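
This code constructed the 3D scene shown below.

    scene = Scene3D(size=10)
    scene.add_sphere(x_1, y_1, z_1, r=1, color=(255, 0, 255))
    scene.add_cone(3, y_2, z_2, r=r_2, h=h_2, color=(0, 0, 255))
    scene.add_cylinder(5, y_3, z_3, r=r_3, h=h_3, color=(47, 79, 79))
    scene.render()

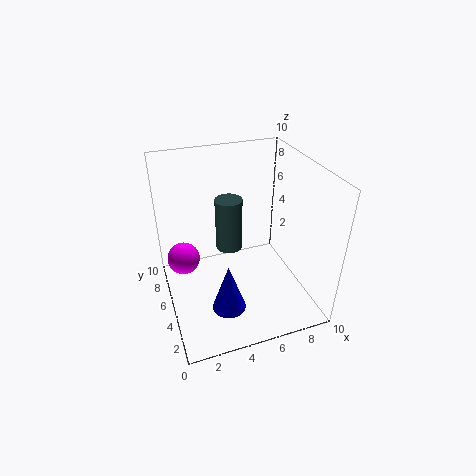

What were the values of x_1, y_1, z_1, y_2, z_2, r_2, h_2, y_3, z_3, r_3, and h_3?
x_1 = 1, y_1 = 4, z_1 = 5, y_2 = 1, z_2 = 3, r_2 = 1, h_2 = 3, y_3 = 7, z_3 = 3, r_3 = 1, h_3 = 4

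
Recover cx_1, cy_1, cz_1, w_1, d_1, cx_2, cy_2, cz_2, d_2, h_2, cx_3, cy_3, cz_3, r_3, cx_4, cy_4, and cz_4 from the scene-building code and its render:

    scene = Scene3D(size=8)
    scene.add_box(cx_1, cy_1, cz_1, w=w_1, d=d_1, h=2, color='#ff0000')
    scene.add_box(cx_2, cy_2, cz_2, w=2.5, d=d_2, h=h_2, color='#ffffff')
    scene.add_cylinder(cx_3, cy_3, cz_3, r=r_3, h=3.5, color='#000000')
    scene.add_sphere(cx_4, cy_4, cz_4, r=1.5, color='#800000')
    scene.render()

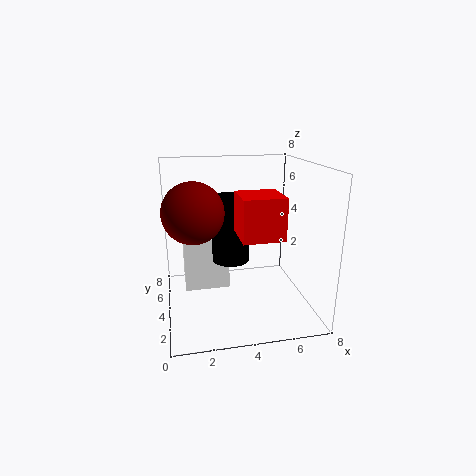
cx_1 = 3.5
cy_1 = 0.5
cz_1 = 5
w_1 = 2
d_1 = 2
cx_2 = 1
cy_2 = 4
cz_2 = 1
d_2 = 2
h_2 = 3
cx_3 = 3.5
cy_3 = 3.5
cz_3 = 3
r_3 = 1
cx_4 = 1.5
cy_4 = 2.5
cz_4 = 6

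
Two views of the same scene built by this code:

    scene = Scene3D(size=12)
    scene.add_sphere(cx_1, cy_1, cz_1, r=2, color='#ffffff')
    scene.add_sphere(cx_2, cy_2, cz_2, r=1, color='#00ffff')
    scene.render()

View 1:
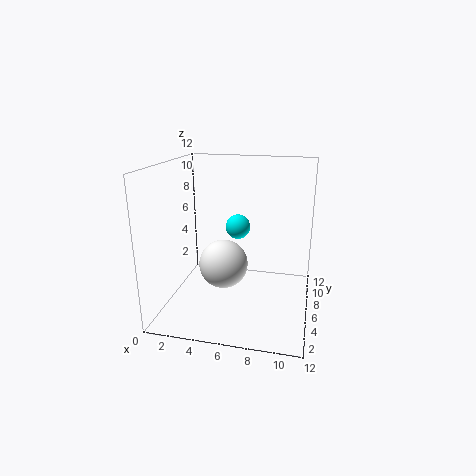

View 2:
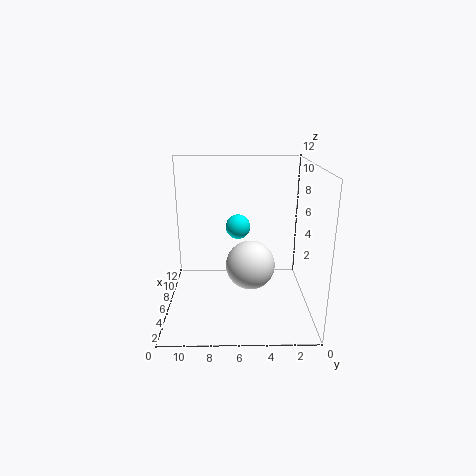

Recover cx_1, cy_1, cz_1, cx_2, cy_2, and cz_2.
cx_1 = 5; cy_1 = 5; cz_1 = 4; cx_2 = 6; cy_2 = 6; cz_2 = 7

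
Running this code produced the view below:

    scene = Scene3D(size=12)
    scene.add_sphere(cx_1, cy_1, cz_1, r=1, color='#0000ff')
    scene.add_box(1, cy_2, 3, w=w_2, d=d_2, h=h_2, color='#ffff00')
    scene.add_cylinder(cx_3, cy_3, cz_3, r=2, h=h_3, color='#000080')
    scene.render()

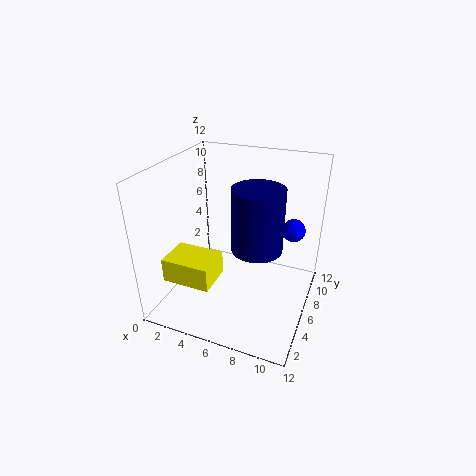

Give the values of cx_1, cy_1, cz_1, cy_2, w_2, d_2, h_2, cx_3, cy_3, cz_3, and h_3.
cx_1 = 10, cy_1 = 9, cz_1 = 6, cy_2 = 2, w_2 = 4, d_2 = 3, h_2 = 2, cx_3 = 8, cy_3 = 5, cz_3 = 6, h_3 = 5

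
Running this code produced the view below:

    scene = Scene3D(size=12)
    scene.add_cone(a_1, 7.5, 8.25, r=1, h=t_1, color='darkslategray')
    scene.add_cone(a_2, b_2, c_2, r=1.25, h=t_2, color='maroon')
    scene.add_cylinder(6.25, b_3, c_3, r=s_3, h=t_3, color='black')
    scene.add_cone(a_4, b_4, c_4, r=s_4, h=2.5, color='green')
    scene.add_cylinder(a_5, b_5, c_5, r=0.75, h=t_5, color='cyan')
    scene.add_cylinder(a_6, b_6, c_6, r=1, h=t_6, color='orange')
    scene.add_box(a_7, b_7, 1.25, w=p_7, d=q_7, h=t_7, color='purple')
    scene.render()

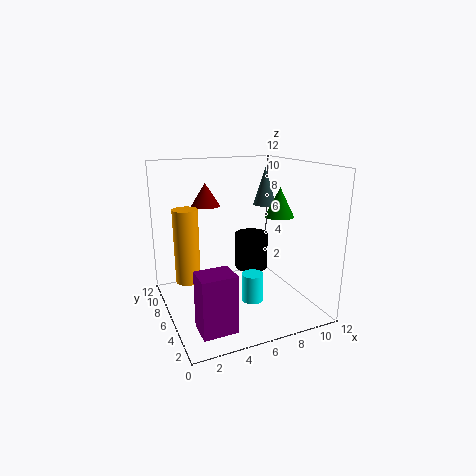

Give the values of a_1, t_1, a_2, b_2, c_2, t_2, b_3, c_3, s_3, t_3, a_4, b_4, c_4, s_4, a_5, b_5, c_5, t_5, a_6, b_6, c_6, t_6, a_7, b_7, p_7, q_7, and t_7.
a_1 = 9.25; t_1 = 3.25; a_2 = 4.25; b_2 = 9; c_2 = 8.25; t_2 = 2; b_3 = 4; c_3 = 4.25; s_3 = 1.25; t_3 = 2.75; a_4 = 9.75; b_4 = 5.75; c_4 = 7.5; s_4 = 1.25; a_5 = 5; b_5 = 1.25; c_5 = 3; t_5 = 2; a_6 = 1.75; b_6 = 6.5; c_6 = 2.75; t_6 = 6; a_7 = 1; b_7 = 0.25; p_7 = 2.5; q_7 = 2; t_7 = 4.25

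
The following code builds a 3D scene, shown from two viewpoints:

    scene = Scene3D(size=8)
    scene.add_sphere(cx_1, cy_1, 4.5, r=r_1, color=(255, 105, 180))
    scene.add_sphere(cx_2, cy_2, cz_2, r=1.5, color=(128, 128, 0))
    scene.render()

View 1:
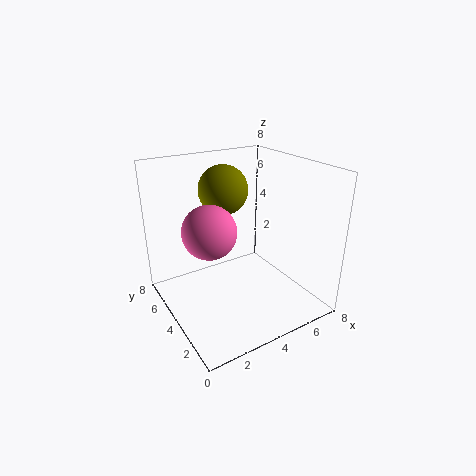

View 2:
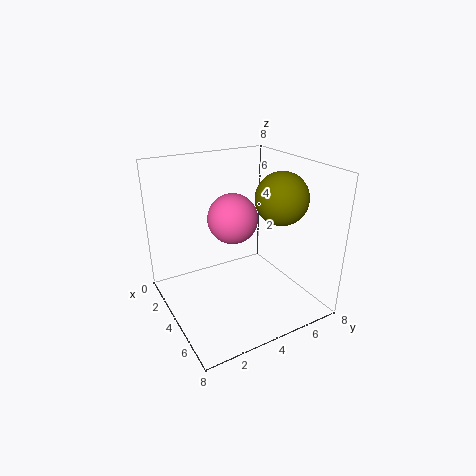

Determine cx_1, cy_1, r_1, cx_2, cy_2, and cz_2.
cx_1 = 2.5, cy_1 = 4.5, r_1 = 1.5, cx_2 = 4.5, cy_2 = 6.5, cz_2 = 6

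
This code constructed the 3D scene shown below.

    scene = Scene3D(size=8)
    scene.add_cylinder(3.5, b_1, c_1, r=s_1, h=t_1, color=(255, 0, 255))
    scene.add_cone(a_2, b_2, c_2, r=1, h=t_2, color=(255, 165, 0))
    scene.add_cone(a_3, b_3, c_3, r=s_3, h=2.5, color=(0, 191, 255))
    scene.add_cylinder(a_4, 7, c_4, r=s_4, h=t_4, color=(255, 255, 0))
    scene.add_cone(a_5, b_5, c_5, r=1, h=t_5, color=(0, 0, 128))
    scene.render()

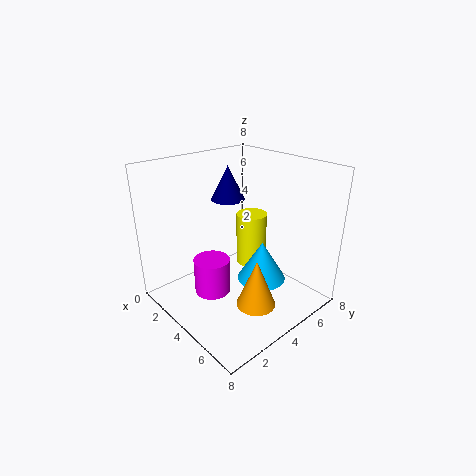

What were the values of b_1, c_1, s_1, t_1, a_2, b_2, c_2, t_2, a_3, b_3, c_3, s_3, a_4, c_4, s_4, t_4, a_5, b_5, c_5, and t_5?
b_1 = 2.5; c_1 = 1; s_1 = 1; t_1 = 2; a_2 = 6.5; b_2 = 3; c_2 = 1.5; t_2 = 2.5; a_3 = 4; b_3 = 6; c_3 = 0.5; s_3 = 1.5; a_4 = 2; c_4 = 0.5; s_4 = 1; t_4 = 3.5; a_5 = 2; b_5 = 5; c_5 = 5.5; t_5 = 2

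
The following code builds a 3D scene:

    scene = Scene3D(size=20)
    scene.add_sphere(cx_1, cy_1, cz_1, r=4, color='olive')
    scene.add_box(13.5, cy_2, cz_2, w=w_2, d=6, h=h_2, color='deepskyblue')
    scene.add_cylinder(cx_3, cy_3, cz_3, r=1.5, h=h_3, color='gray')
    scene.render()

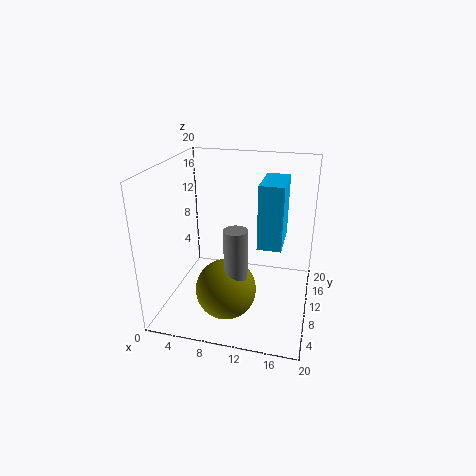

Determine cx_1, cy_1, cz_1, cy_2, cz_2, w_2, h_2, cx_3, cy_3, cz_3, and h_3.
cx_1 = 9.5; cy_1 = 5.5; cz_1 = 4.5; cy_2 = 5.5; cz_2 = 11; w_2 = 3; h_2 = 8; cx_3 = 11; cy_3 = 5; cz_3 = 6; h_3 = 7.5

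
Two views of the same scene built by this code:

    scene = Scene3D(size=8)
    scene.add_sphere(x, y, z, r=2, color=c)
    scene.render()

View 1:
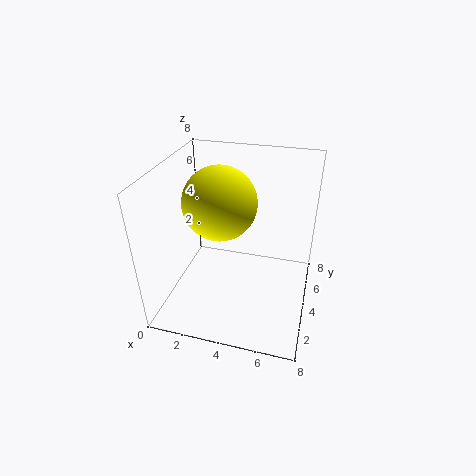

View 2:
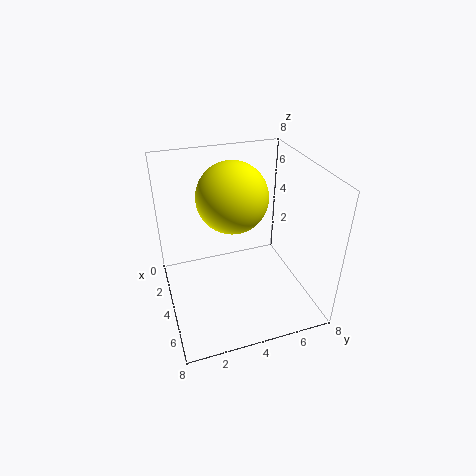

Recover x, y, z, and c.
x = 3; y = 4; z = 6; c = 'yellow'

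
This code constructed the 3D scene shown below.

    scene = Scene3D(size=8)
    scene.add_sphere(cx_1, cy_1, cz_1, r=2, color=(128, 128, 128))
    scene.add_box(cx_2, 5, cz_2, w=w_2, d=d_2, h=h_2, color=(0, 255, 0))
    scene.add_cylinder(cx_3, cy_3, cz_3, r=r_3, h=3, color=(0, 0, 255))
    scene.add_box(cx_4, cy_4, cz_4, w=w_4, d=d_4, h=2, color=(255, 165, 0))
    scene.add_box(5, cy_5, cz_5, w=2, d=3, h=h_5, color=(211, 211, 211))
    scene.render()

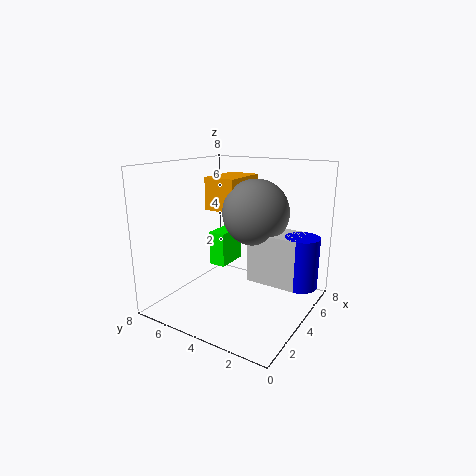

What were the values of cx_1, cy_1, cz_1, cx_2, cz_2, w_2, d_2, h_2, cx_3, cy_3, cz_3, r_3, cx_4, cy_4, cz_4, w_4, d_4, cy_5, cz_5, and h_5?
cx_1 = 6; cy_1 = 4; cz_1 = 5; cx_2 = 4; cz_2 = 2; w_2 = 2; d_2 = 1; h_2 = 2; cx_3 = 6; cy_3 = 1; cz_3 = 1; r_3 = 1; cx_4 = 5; cy_4 = 5; cz_4 = 5; w_4 = 3; d_4 = 2; cy_5 = 1; cz_5 = 1; h_5 = 3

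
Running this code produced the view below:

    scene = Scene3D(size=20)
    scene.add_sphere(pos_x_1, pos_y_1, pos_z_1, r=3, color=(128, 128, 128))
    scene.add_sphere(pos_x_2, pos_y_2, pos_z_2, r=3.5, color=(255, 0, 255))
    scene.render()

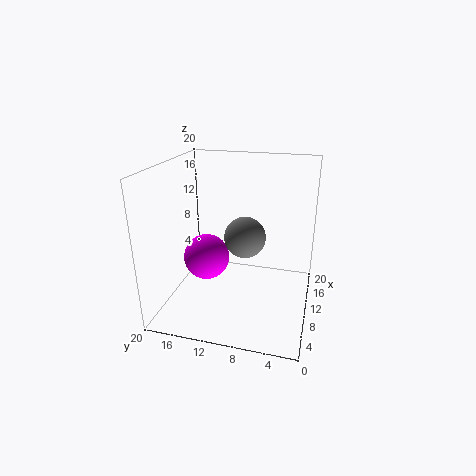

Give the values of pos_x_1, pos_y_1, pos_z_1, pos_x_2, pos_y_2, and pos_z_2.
pos_x_1 = 12
pos_y_1 = 9.5
pos_z_1 = 9.25
pos_x_2 = 12.5
pos_y_2 = 15.75
pos_z_2 = 5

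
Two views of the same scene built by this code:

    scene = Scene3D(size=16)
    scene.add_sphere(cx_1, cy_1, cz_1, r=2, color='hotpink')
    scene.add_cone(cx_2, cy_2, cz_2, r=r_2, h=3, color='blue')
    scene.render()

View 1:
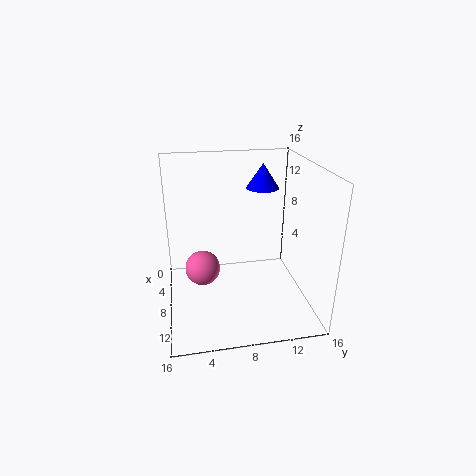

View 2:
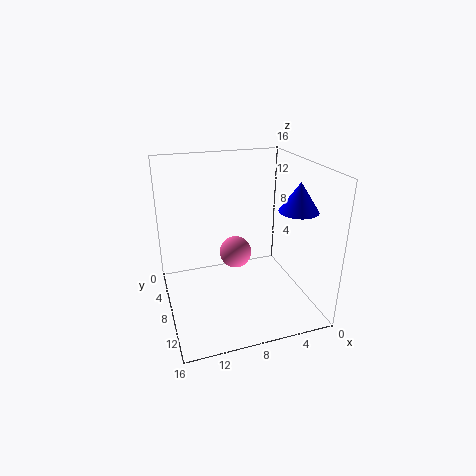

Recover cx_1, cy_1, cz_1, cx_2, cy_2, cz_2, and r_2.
cx_1 = 7; cy_1 = 4; cz_1 = 4; cx_2 = 3; cy_2 = 12; cz_2 = 12; r_2 = 2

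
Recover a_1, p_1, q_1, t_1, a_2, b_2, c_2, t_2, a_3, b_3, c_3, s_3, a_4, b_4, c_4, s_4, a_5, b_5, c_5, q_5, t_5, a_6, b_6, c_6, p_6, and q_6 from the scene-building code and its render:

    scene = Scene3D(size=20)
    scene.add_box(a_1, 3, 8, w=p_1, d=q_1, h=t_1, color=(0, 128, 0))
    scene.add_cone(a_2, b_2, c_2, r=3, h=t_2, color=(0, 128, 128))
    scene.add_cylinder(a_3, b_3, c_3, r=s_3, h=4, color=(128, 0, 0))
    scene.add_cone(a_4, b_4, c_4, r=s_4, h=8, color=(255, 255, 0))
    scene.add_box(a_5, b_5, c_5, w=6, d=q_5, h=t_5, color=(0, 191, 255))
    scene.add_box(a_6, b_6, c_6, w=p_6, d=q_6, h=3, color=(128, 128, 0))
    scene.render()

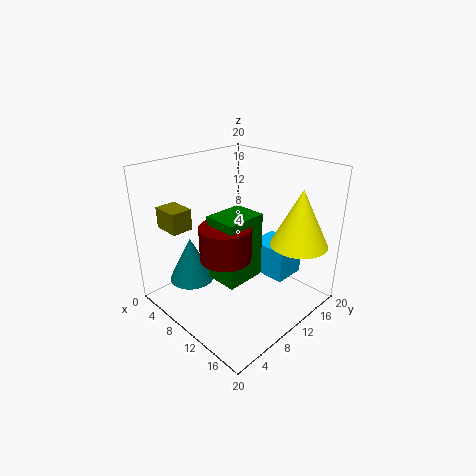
a_1 = 12, p_1 = 4, q_1 = 5, t_1 = 8, a_2 = 7, b_2 = 4, c_2 = 5, t_2 = 6, a_3 = 14, b_3 = 4, c_3 = 11, s_3 = 3, a_4 = 16, b_4 = 16, c_4 = 9, s_4 = 4, a_5 = 8, b_5 = 15, c_5 = 2, q_5 = 5, t_5 = 5, a_6 = 1, b_6 = 3, c_6 = 11, p_6 = 4, q_6 = 3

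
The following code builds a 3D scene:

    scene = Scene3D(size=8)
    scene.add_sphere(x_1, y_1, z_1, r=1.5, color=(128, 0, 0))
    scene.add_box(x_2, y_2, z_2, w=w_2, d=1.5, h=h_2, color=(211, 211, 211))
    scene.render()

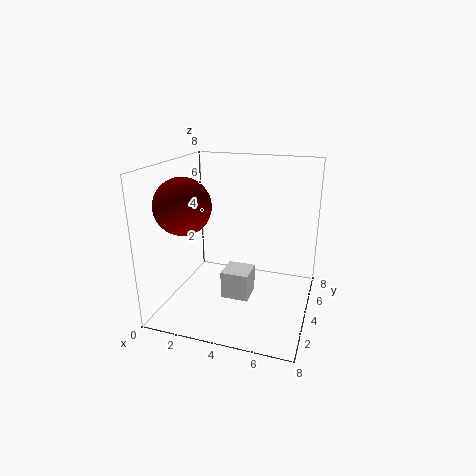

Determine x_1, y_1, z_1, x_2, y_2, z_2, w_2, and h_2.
x_1 = 1.5; y_1 = 2.5; z_1 = 6; x_2 = 3.5; y_2 = 2.5; z_2 = 1; w_2 = 1.5; h_2 = 1.5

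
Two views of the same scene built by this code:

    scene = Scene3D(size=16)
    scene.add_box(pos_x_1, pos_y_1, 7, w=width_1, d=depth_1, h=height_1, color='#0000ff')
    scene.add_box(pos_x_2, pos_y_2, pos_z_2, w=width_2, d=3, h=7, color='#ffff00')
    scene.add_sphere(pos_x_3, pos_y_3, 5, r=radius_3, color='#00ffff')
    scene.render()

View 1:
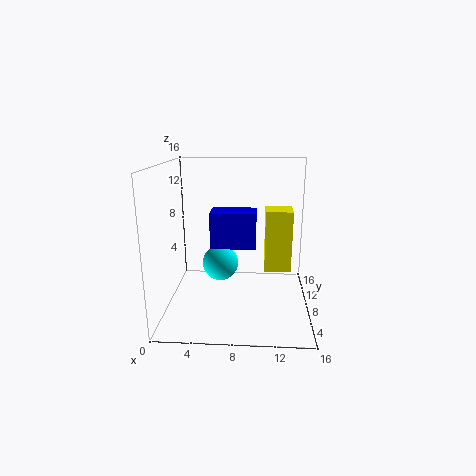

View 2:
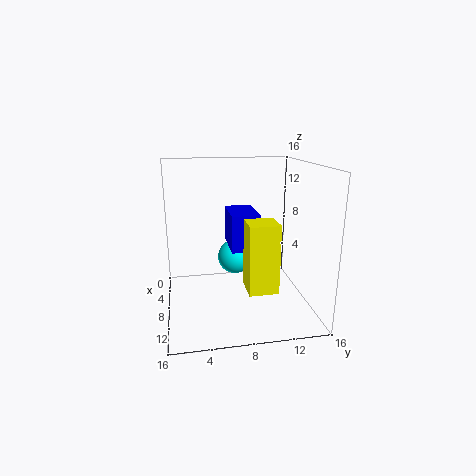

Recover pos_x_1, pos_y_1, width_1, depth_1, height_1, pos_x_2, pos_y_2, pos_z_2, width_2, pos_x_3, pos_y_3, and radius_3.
pos_x_1 = 5
pos_y_1 = 7
width_1 = 5
depth_1 = 3
height_1 = 4
pos_x_2 = 11
pos_y_2 = 8
pos_z_2 = 4
width_2 = 3
pos_x_3 = 6
pos_y_3 = 8
radius_3 = 2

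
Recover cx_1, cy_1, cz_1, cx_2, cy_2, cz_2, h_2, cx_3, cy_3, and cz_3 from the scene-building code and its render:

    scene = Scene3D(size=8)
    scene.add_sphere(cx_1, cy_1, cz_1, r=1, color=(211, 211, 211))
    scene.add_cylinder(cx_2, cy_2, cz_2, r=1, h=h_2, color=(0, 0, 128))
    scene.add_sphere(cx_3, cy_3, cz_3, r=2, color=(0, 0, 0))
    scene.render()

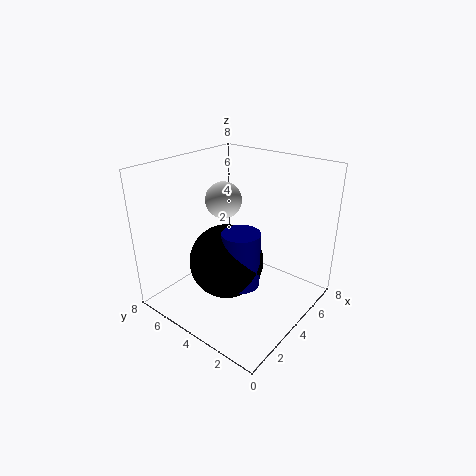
cx_1 = 4
cy_1 = 5
cz_1 = 6
cx_2 = 3
cy_2 = 3
cz_2 = 2
h_2 = 3
cx_3 = 3
cy_3 = 4
cz_3 = 3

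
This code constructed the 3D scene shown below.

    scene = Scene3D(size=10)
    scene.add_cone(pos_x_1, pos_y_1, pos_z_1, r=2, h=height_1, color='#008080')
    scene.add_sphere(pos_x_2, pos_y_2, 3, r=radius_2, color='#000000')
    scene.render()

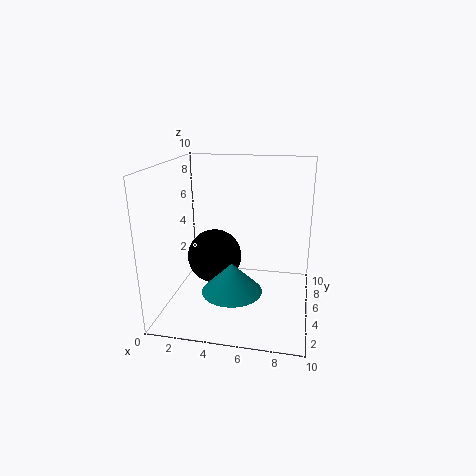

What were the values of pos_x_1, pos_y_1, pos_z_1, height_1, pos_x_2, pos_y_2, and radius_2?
pos_x_1 = 5; pos_y_1 = 3; pos_z_1 = 2; height_1 = 2; pos_x_2 = 3; pos_y_2 = 6; radius_2 = 2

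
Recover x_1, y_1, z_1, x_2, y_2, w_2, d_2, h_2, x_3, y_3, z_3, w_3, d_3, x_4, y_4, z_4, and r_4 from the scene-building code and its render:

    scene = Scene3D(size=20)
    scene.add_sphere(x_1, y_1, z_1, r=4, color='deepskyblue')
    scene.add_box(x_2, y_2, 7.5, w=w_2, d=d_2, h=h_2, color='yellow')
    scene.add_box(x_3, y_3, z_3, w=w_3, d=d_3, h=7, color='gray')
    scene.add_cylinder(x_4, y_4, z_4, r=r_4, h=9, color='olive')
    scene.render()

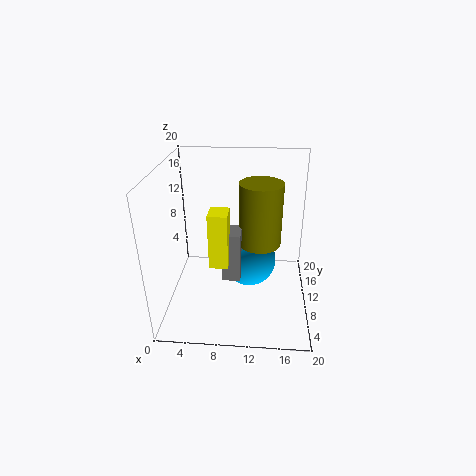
x_1 = 11.5, y_1 = 12.5, z_1 = 5, x_2 = 6.5, y_2 = 6, w_2 = 2.5, d_2 = 3, h_2 = 7.5, x_3 = 8, y_3 = 7.5, z_3 = 4.5, w_3 = 2.5, d_3 = 3.5, x_4 = 13, y_4 = 11.5, z_4 = 8.5, r_4 = 3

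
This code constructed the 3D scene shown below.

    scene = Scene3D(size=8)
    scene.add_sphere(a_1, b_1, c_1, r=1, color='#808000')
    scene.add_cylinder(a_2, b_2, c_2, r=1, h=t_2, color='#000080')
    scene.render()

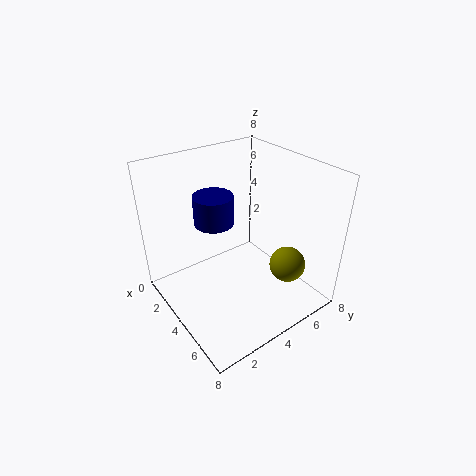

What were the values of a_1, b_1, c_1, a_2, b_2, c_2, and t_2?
a_1 = 6, b_1 = 6, c_1 = 2.5, a_2 = 4, b_2 = 2.5, c_2 = 5.5, t_2 = 1.5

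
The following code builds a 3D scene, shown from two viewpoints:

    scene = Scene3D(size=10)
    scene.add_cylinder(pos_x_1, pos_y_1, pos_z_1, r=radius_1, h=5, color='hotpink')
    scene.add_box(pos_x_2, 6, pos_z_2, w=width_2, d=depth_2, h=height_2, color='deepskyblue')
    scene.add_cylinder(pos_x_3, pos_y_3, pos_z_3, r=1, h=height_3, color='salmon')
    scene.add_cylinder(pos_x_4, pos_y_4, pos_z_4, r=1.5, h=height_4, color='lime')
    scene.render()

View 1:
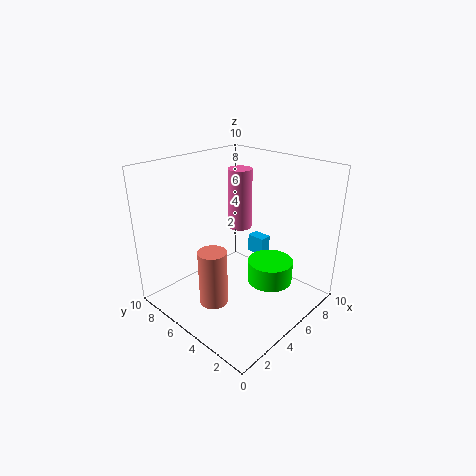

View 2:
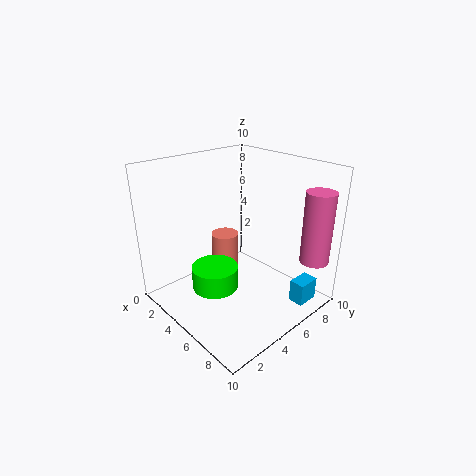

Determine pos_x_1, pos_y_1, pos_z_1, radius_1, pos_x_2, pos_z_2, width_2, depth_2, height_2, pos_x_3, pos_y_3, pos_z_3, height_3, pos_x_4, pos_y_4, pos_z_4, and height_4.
pos_x_1 = 9; pos_y_1 = 8.5; pos_z_1 = 3.5; radius_1 = 1; pos_x_2 = 9; pos_z_2 = 1.5; width_2 = 1; depth_2 = 1.5; height_2 = 1.5; pos_x_3 = 3; pos_y_3 = 5.5; pos_z_3 = 0.5; height_3 = 4; pos_x_4 = 5.5; pos_y_4 = 2.5; pos_z_4 = 2.5; height_4 = 1.5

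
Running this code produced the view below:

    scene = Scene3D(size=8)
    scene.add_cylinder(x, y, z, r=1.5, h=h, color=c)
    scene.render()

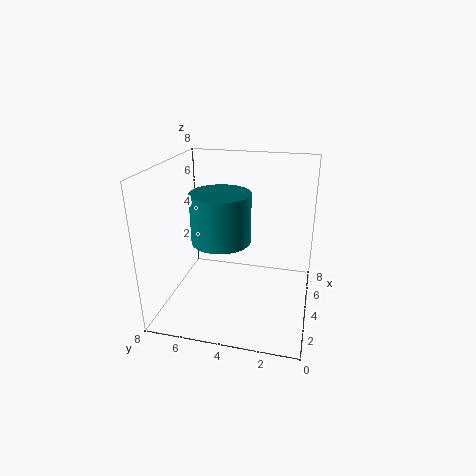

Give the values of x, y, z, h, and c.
x = 2.5; y = 4.5; z = 4.5; h = 2.5; c = 'teal'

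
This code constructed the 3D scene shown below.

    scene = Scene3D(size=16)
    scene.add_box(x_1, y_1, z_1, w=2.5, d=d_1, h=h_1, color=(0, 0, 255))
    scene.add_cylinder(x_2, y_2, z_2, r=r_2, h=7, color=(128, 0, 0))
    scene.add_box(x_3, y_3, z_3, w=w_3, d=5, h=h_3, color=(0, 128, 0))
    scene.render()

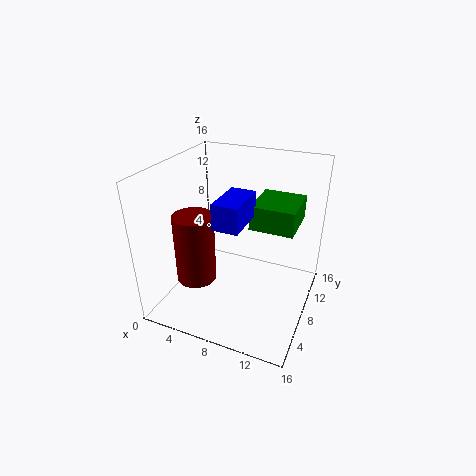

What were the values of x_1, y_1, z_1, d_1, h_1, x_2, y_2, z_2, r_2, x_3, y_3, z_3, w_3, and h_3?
x_1 = 8, y_1 = 2, z_1 = 12, d_1 = 4.5, h_1 = 2.5, x_2 = 5.5, y_2 = 3, z_2 = 5.5, r_2 = 2, x_3 = 10, y_3 = 6, z_3 = 10.5, w_3 = 4.5, h_3 = 2.5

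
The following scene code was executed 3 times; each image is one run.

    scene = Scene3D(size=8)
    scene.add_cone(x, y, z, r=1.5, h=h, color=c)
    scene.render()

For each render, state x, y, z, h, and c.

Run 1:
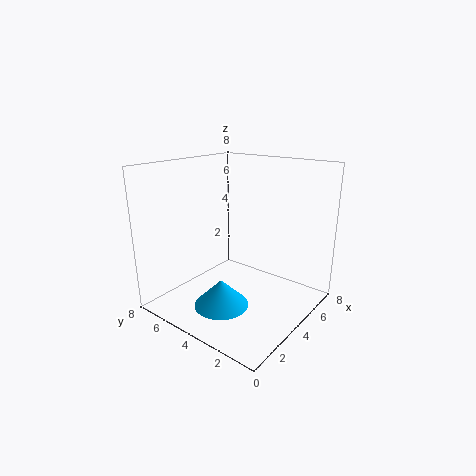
x = 2.5, y = 4, z = 0.5, h = 1.5, c = 'deepskyblue'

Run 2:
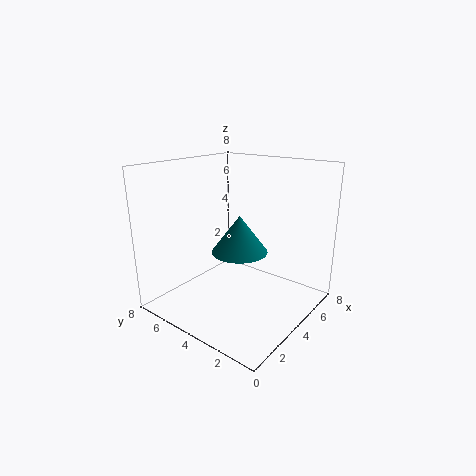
x = 3.5, y = 3.5, z = 3.5, h = 2, c = 'teal'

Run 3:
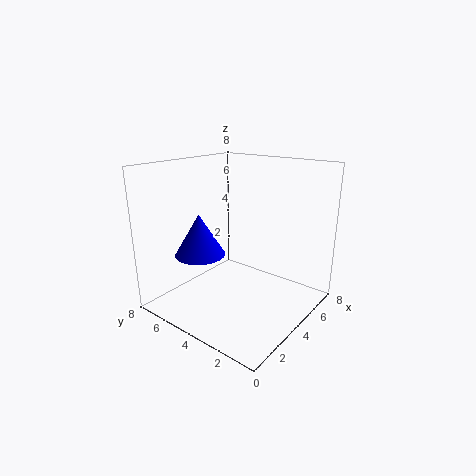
x = 3.5, y = 6.5, z = 2.5, h = 2.5, c = 'blue'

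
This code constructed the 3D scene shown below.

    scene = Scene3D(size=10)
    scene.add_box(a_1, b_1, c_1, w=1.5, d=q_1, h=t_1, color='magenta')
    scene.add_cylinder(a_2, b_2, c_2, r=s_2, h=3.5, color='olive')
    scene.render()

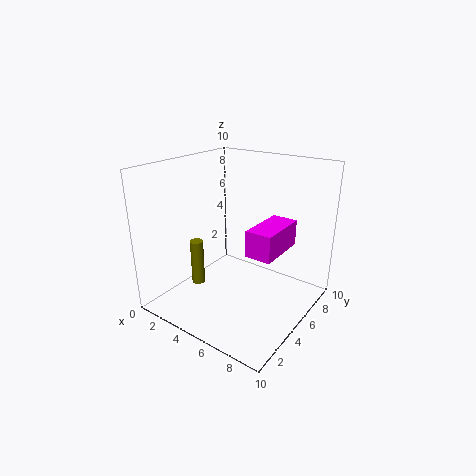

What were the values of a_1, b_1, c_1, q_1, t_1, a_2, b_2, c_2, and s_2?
a_1 = 8, b_1 = 1.5, c_1 = 6, q_1 = 3, t_1 = 1.5, a_2 = 1.5, b_2 = 4.5, c_2 = 0.5, s_2 = 0.5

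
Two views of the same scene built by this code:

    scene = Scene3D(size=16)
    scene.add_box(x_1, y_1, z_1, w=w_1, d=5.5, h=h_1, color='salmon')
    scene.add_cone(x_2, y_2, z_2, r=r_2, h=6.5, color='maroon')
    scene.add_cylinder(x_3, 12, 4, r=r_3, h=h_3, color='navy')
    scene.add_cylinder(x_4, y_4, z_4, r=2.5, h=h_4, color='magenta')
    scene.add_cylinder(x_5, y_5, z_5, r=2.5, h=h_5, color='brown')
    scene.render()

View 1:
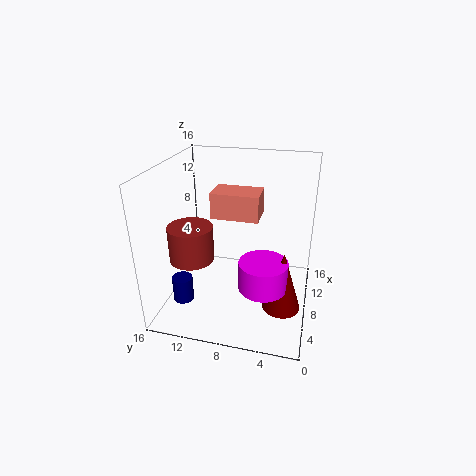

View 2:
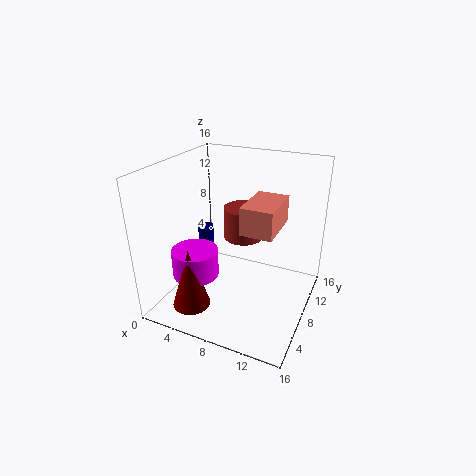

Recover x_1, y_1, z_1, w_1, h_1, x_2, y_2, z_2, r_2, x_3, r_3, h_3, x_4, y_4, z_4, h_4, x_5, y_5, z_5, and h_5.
x_1 = 9; y_1 = 6; z_1 = 9.5; w_1 = 3.5; h_1 = 3; x_2 = 5; y_2 = 2.5; z_2 = 2; r_2 = 2; x_3 = 1.5; r_3 = 1; h_3 = 2.5; x_4 = 4.5; y_4 = 4.5; z_4 = 4.5; h_4 = 3; x_5 = 6.5; y_5 = 13; z_5 = 5.5; h_5 = 4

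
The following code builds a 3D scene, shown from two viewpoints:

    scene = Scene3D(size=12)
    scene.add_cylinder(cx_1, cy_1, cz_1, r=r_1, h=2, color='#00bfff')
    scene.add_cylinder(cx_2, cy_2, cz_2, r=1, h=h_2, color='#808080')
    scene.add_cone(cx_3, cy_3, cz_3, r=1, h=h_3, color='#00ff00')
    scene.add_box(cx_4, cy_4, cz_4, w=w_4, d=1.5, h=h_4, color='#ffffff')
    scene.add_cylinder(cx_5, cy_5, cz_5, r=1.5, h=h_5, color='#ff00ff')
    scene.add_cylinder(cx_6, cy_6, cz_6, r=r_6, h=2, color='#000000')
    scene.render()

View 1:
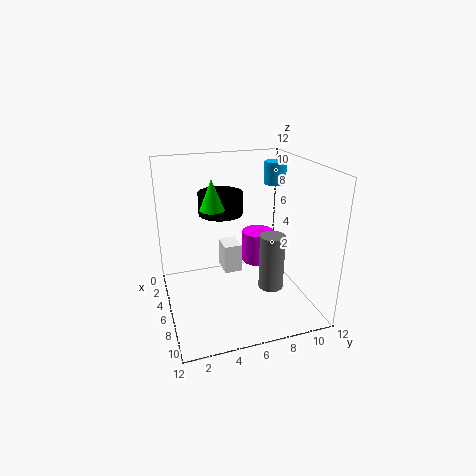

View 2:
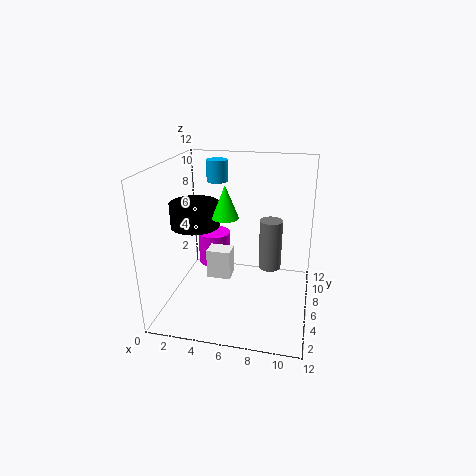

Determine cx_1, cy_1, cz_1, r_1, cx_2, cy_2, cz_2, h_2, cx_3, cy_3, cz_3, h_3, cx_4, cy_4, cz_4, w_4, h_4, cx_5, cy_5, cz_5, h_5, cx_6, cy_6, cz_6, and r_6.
cx_1 = 3
cy_1 = 10.5
cz_1 = 9.5
r_1 = 1
cx_2 = 8.5
cy_2 = 8
cz_2 = 2.5
h_2 = 4.5
cx_3 = 5.5
cy_3 = 4
cz_3 = 8.5
h_3 = 2.5
cx_4 = 3.5
cy_4 = 5
cz_4 = 2.5
w_4 = 2
h_4 = 2.5
cx_5 = 3
cy_5 = 9
cz_5 = 2
h_5 = 3
cx_6 = 2.5
cy_6 = 5.5
cz_6 = 7
r_6 = 2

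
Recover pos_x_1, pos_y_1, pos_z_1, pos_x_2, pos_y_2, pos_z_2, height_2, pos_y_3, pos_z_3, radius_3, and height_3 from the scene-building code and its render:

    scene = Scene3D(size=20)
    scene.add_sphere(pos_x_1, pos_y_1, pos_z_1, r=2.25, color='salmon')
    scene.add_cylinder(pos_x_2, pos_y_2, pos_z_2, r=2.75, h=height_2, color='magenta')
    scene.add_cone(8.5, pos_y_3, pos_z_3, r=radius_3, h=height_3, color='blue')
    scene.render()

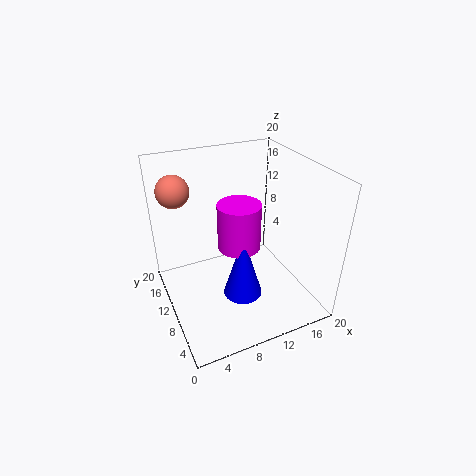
pos_x_1 = 2.75
pos_y_1 = 15
pos_z_1 = 16.25
pos_x_2 = 9
pos_y_2 = 7.5
pos_z_2 = 10.5
height_2 = 6
pos_y_3 = 5.25
pos_z_3 = 4.75
radius_3 = 2.5
height_3 = 8.5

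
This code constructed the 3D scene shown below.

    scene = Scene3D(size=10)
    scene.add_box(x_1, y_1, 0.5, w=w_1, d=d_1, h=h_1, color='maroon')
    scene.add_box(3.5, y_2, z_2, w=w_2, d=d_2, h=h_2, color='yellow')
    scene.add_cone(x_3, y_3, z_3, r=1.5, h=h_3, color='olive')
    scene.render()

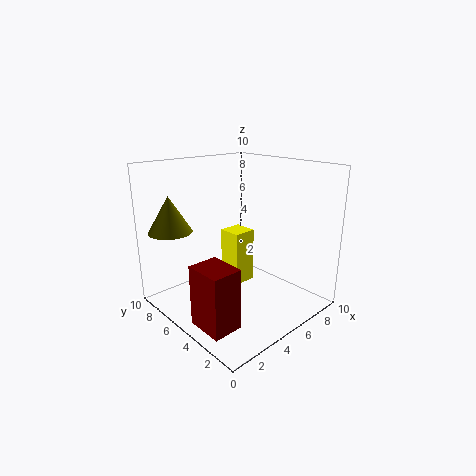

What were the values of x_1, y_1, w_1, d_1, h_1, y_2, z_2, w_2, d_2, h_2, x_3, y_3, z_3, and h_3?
x_1 = 0.5
y_1 = 2
w_1 = 2
d_1 = 2.5
h_1 = 4
y_2 = 3.5
z_2 = 2.5
w_2 = 1.5
d_2 = 1.5
h_2 = 3.5
x_3 = 1.5
y_3 = 8
z_3 = 5.5
h_3 = 2.5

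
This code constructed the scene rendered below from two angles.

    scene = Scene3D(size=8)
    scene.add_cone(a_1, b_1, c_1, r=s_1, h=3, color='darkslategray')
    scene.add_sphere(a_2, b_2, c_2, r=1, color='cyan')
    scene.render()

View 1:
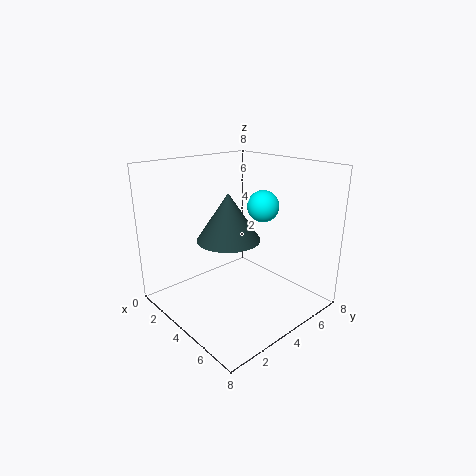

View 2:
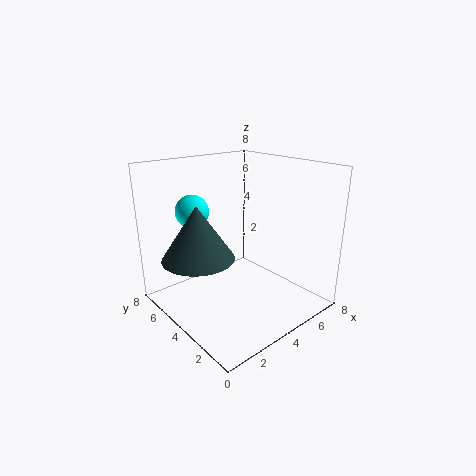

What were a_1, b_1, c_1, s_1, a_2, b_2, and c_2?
a_1 = 2; b_1 = 5; c_1 = 3; s_1 = 2; a_2 = 3; b_2 = 7; c_2 = 5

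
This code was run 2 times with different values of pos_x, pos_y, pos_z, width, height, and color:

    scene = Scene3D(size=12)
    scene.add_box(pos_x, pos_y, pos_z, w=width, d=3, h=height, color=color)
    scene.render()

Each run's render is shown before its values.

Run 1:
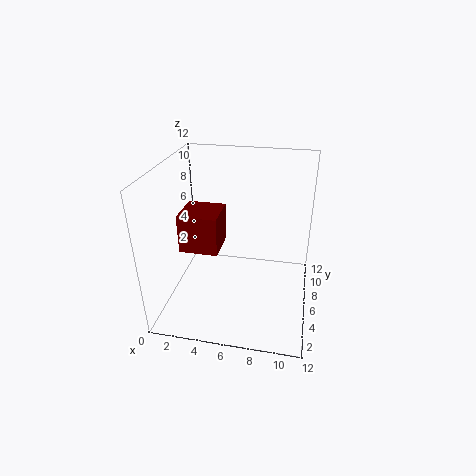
pos_x = 2, pos_y = 3, pos_z = 6, width = 3, height = 3, color = 'maroon'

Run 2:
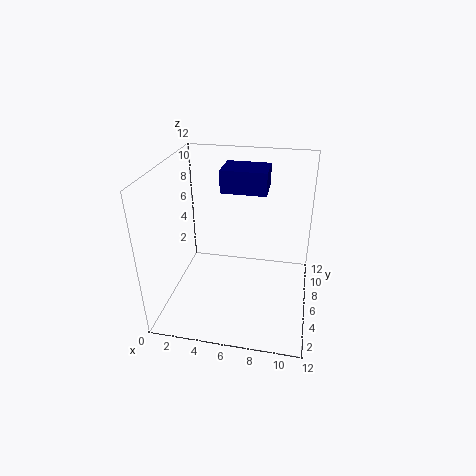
pos_x = 4, pos_y = 8, pos_z = 9, width = 4, height = 2, color = 'navy'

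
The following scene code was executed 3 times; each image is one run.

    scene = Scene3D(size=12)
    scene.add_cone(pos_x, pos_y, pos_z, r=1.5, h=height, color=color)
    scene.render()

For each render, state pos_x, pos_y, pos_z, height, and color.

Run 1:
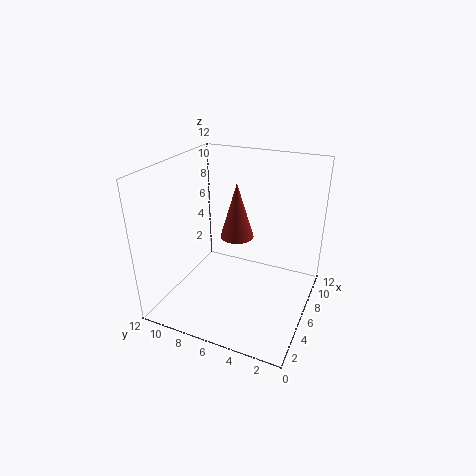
pos_x = 8; pos_y = 7; pos_z = 5; height = 5; color = 'brown'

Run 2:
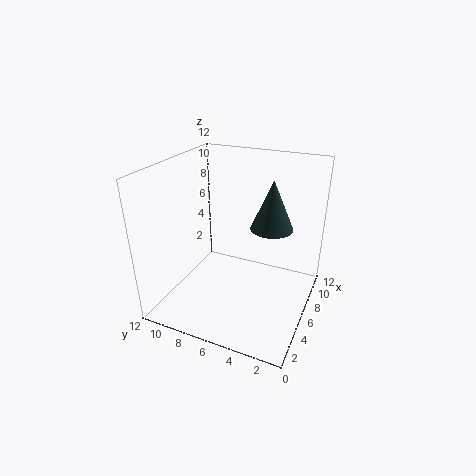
pos_x = 4; pos_y = 2.5; pos_z = 8.5; height = 3.5; color = 'darkslategray'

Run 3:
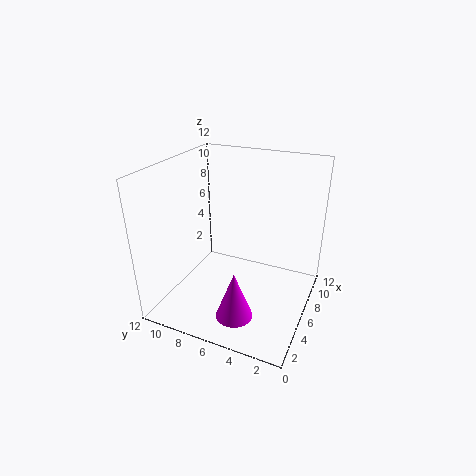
pos_x = 3; pos_y = 5; pos_z = 0.5; height = 4; color = 'magenta'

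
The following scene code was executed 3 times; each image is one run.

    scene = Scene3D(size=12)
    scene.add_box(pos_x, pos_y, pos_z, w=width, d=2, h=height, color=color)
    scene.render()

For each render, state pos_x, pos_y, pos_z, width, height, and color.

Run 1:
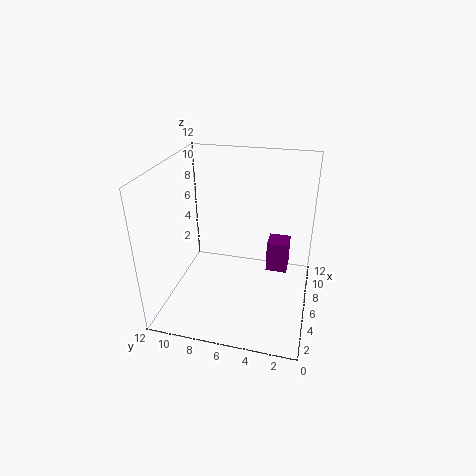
pos_x = 9; pos_y = 2; pos_z = 1; width = 2; height = 3; color = 'purple'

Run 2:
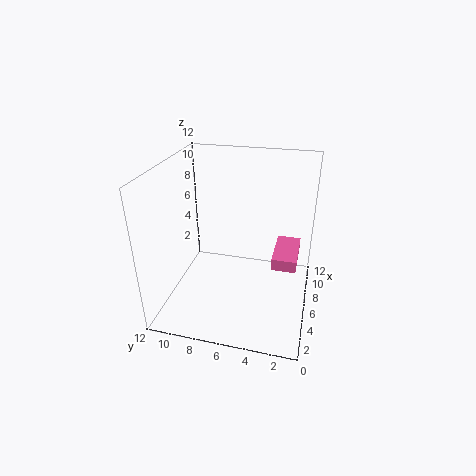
pos_x = 5; pos_y = 1; pos_z = 4; width = 4; height = 1; color = 'hotpink'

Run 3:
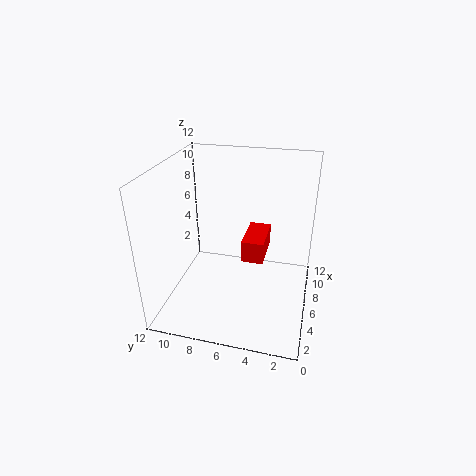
pos_x = 7; pos_y = 4; pos_z = 3; width = 4; height = 2; color = 'red'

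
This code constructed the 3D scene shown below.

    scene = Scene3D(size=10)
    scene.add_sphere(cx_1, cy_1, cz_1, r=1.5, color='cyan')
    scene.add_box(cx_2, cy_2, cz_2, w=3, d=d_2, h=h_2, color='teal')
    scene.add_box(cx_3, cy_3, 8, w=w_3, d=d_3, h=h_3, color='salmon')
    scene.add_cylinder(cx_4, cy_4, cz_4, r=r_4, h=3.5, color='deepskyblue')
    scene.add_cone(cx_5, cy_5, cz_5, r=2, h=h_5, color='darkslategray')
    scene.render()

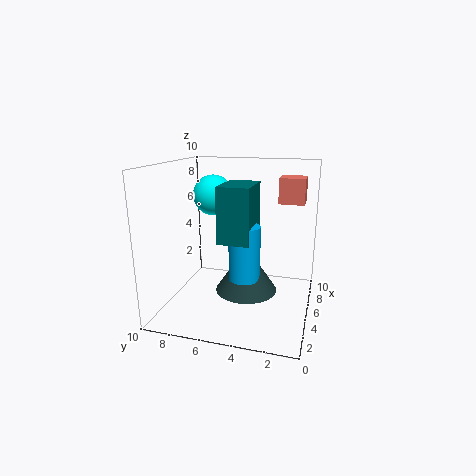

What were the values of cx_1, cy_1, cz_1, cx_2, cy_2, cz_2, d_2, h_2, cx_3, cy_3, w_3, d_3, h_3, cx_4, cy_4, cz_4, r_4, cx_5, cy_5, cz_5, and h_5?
cx_1 = 7, cy_1 = 7.5, cz_1 = 7.5, cx_2 = 2, cy_2 = 3.5, cz_2 = 5.5, d_2 = 2, h_2 = 3.5, cx_3 = 3, cy_3 = 0.5, w_3 = 1.5, d_3 = 1.5, h_3 = 1.5, cx_4 = 3, cy_4 = 4, cz_4 = 3, r_4 = 1, cx_5 = 3.5, cy_5 = 4, cz_5 = 2, h_5 = 3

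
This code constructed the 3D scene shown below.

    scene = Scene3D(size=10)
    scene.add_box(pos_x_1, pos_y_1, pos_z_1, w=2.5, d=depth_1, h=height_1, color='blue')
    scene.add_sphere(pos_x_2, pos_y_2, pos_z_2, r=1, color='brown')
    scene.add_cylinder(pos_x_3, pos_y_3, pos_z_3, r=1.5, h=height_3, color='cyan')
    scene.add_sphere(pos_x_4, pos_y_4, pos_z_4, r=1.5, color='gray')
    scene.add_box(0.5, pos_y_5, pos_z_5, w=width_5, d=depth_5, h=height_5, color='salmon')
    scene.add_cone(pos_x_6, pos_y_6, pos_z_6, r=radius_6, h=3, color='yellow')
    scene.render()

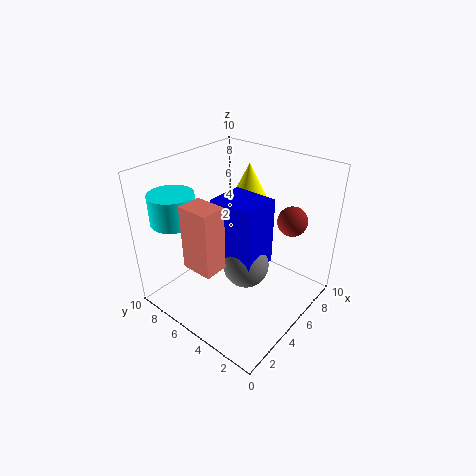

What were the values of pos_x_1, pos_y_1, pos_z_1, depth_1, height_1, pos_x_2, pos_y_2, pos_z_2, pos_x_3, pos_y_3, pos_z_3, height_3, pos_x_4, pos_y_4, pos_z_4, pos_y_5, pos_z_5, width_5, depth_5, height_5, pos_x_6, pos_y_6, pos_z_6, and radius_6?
pos_x_1 = 3, pos_y_1 = 2.5, pos_z_1 = 4, depth_1 = 3, height_1 = 4.5, pos_x_2 = 7, pos_y_2 = 2, pos_z_2 = 6.5, pos_x_3 = 2, pos_y_3 = 8, pos_z_3 = 6.5, height_3 = 2, pos_x_4 = 4, pos_y_4 = 3.5, pos_z_4 = 4, pos_y_5 = 3.5, pos_z_5 = 5, width_5 = 1.5, depth_5 = 2, height_5 = 4, pos_x_6 = 7.5, pos_y_6 = 6, pos_z_6 = 6.5, radius_6 = 1.5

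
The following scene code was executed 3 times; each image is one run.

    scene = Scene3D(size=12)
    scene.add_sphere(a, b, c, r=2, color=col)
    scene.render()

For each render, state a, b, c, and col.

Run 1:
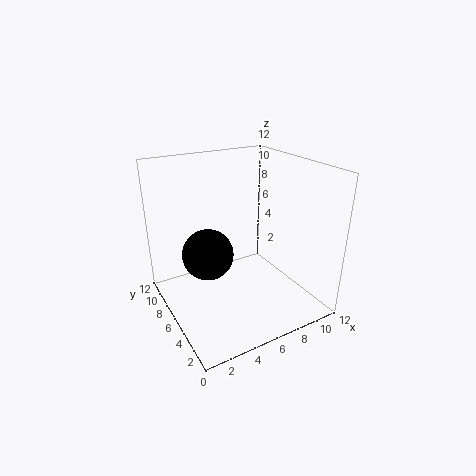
a = 3
b = 5.5
c = 5.5
col = 'black'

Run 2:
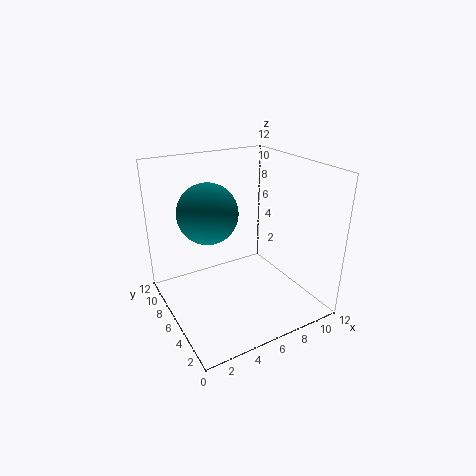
a = 2
b = 3
c = 10
col = 'teal'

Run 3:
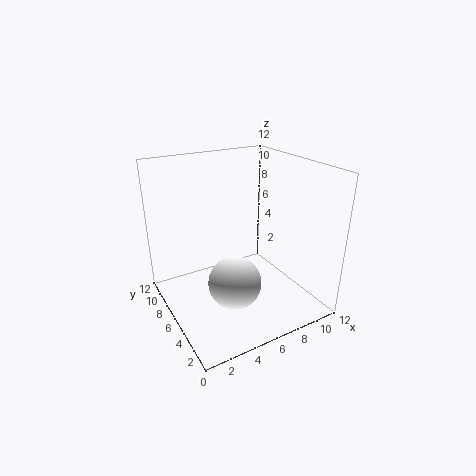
a = 4
b = 3
c = 4
col = 'white'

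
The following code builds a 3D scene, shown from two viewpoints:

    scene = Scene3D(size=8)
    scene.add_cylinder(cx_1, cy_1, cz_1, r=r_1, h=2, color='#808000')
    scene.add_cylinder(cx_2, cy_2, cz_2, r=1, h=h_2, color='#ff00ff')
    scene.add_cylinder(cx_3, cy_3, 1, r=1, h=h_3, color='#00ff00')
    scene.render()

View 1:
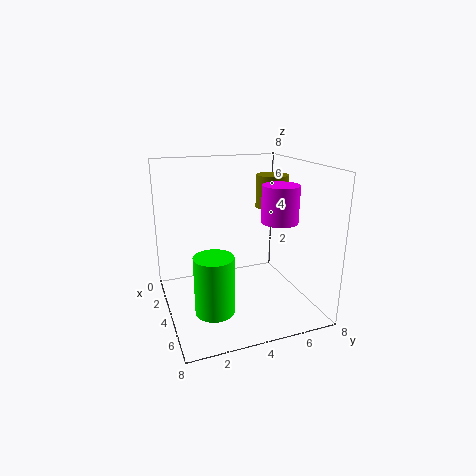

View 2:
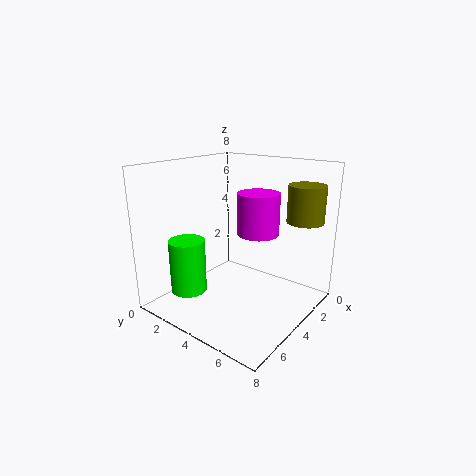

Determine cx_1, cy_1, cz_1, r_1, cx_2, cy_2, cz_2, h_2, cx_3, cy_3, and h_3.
cx_1 = 2, cy_1 = 7, cz_1 = 5, r_1 = 1, cx_2 = 5, cy_2 = 6, cz_2 = 5, h_2 = 2, cx_3 = 6, cy_3 = 2, h_3 = 3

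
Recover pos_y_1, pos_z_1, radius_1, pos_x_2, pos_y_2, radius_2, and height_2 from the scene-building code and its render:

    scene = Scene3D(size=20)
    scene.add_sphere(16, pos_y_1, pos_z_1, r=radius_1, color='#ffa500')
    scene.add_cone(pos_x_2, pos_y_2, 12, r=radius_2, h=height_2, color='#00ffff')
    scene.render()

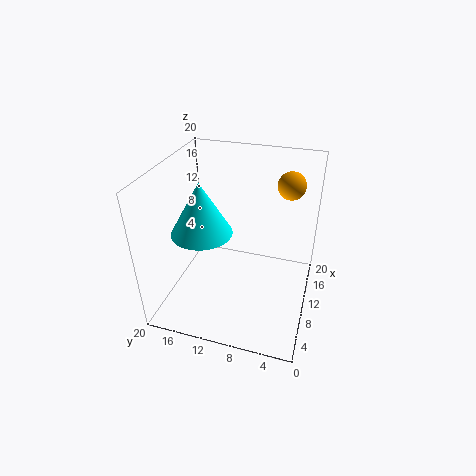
pos_y_1 = 4, pos_z_1 = 16, radius_1 = 2, pos_x_2 = 7, pos_y_2 = 14, radius_2 = 4, height_2 = 7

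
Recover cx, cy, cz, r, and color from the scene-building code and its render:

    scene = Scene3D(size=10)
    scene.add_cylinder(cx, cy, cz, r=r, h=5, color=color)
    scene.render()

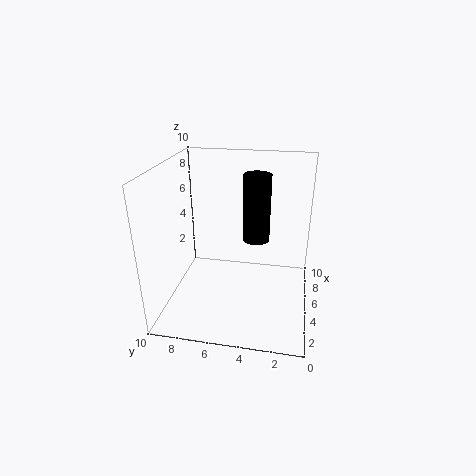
cx = 7, cy = 4, cz = 4, r = 1, color = 'black'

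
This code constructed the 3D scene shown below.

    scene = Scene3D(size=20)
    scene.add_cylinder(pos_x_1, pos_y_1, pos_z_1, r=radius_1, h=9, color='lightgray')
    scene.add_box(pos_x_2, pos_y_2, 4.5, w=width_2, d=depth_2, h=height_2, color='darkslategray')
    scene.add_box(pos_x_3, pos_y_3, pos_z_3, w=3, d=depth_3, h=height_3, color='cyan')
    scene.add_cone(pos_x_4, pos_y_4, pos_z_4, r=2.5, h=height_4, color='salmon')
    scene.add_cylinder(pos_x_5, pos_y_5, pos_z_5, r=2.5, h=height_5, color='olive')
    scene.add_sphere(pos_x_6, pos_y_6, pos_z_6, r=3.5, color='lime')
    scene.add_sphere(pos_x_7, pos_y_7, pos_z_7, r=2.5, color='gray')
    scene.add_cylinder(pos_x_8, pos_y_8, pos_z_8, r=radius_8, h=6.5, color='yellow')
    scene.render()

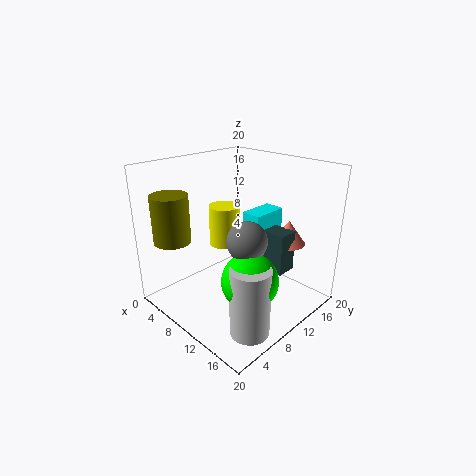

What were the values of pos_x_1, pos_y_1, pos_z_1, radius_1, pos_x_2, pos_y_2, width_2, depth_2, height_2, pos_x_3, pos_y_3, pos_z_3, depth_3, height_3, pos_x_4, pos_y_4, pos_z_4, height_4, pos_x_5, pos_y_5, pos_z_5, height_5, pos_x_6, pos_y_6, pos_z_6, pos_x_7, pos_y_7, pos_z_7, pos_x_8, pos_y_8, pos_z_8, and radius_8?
pos_x_1 = 17, pos_y_1 = 5, pos_z_1 = 1, radius_1 = 2.5, pos_x_2 = 11.5, pos_y_2 = 13.5, width_2 = 3.5, depth_2 = 3, height_2 = 6, pos_x_3 = 8, pos_y_3 = 13, pos_z_3 = 5, depth_3 = 5.5, height_3 = 7.5, pos_x_4 = 13.5, pos_y_4 = 17, pos_z_4 = 8, height_4 = 3.5, pos_x_5 = 4.5, pos_y_5 = 3, pos_z_5 = 10, height_5 = 6.5, pos_x_6 = 16, pos_y_6 = 6, pos_z_6 = 7.5, pos_x_7 = 14.5, pos_y_7 = 7, pos_z_7 = 12, pos_x_8 = 3, pos_y_8 = 14, pos_z_8 = 5.5, radius_8 = 2.5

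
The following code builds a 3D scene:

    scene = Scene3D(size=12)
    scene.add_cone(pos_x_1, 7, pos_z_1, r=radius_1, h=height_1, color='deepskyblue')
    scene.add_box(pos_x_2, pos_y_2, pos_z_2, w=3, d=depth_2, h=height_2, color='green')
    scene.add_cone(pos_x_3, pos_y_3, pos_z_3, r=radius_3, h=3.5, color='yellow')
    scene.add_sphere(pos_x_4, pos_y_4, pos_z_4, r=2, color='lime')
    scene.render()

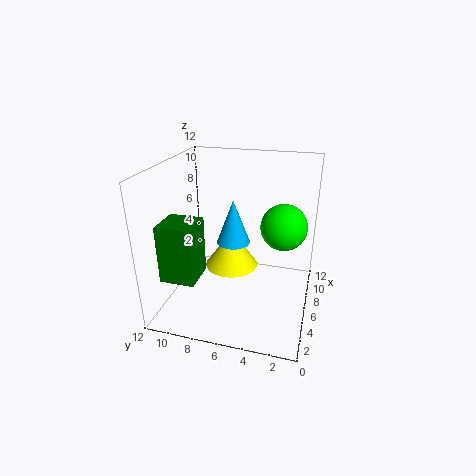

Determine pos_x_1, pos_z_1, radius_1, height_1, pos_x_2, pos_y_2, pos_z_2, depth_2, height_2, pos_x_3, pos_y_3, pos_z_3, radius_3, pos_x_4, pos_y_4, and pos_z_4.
pos_x_1 = 8; pos_z_1 = 4.5; radius_1 = 1.5; height_1 = 4; pos_x_2 = 3; pos_y_2 = 9; pos_z_2 = 2.5; depth_2 = 3; height_2 = 5; pos_x_3 = 9; pos_y_3 = 7.5; pos_z_3 = 1.5; radius_3 = 2.5; pos_x_4 = 8; pos_y_4 = 2.5; pos_z_4 = 6.5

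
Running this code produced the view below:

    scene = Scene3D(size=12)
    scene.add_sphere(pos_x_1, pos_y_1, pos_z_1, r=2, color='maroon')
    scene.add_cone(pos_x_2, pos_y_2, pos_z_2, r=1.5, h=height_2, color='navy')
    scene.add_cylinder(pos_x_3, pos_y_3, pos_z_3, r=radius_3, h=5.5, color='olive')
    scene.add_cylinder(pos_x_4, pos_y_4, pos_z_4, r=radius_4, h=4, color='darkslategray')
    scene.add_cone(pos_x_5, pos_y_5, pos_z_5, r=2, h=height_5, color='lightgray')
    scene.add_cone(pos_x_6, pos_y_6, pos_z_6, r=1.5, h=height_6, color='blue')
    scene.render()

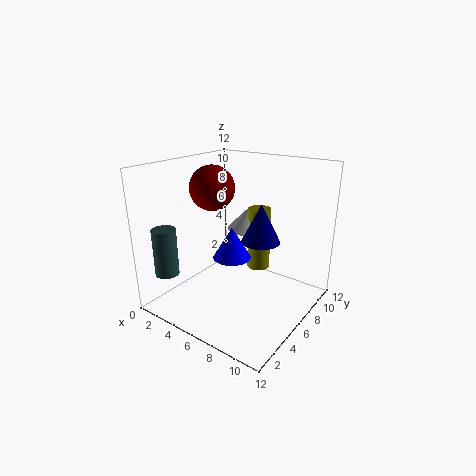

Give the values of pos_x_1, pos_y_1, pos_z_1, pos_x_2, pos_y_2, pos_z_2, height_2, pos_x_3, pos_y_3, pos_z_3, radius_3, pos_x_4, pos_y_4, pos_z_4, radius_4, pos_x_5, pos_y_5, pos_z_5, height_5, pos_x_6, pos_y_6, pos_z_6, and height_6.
pos_x_1 = 2.5
pos_y_1 = 7
pos_z_1 = 9.5
pos_x_2 = 8.5
pos_y_2 = 5.5
pos_z_2 = 6.5
height_2 = 3
pos_x_3 = 6.5
pos_y_3 = 8.5
pos_z_3 = 2.5
radius_3 = 1
pos_x_4 = 1.5
pos_y_4 = 2
pos_z_4 = 3
radius_4 = 1
pos_x_5 = 5.5
pos_y_5 = 8.5
pos_z_5 = 6
height_5 = 2
pos_x_6 = 6.5
pos_y_6 = 4.5
pos_z_6 = 5
height_6 = 2.5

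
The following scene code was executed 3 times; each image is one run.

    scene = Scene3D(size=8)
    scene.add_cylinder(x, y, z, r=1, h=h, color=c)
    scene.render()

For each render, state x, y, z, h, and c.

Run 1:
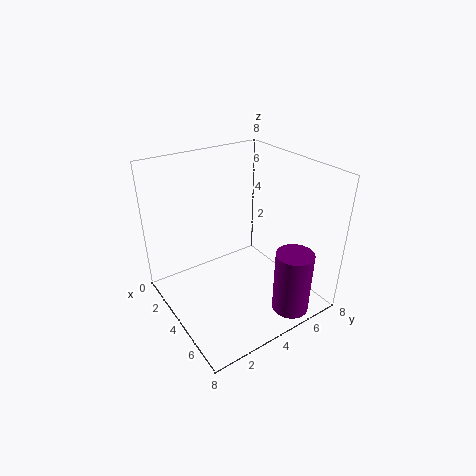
x = 7
y = 5.5
z = 0.5
h = 3.5
c = 'purple'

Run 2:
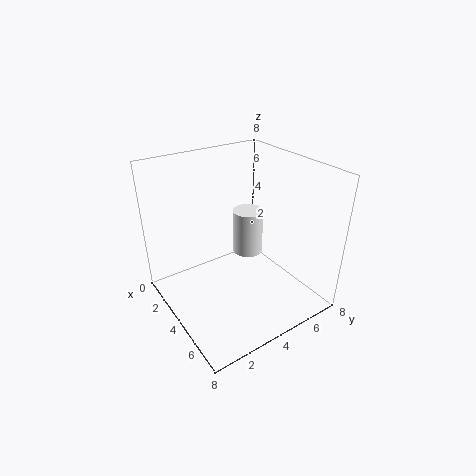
x = 1.5
y = 6.5
z = 1
h = 3
c = 'white'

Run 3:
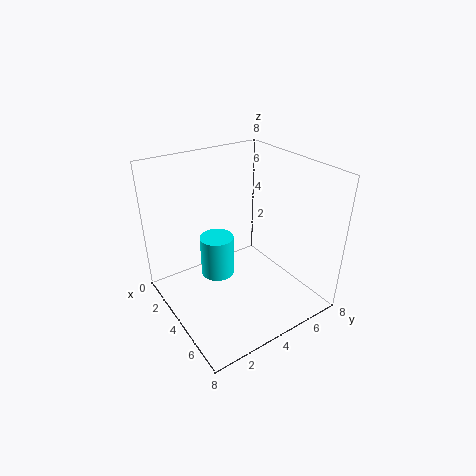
x = 2.5
y = 3.5
z = 1
h = 2.5
c = 'cyan'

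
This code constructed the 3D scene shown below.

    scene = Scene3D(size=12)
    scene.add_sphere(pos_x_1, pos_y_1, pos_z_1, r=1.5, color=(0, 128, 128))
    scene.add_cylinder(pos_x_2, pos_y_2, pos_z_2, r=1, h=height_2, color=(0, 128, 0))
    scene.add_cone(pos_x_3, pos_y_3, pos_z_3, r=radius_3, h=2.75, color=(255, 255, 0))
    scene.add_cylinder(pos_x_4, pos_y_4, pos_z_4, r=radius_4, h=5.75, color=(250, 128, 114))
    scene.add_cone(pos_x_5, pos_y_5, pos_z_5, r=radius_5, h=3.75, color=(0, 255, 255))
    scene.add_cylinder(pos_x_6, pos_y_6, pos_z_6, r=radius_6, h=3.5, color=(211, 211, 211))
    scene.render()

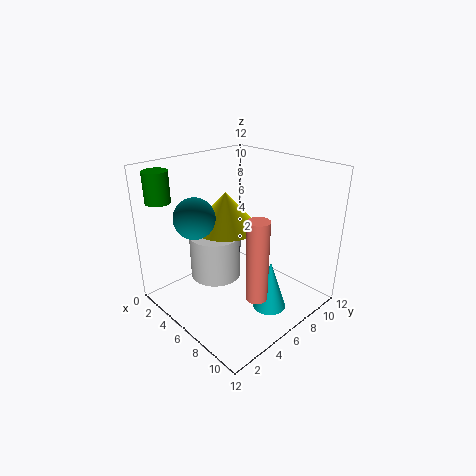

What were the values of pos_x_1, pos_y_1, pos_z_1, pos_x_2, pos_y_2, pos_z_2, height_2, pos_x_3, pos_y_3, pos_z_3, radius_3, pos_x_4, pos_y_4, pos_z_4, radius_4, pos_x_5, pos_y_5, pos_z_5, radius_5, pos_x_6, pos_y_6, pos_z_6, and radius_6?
pos_x_1 = 6
pos_y_1 = 1.75
pos_z_1 = 9
pos_x_2 = 2
pos_y_2 = 1.25
pos_z_2 = 9.25
height_2 = 2.5
pos_x_3 = 6.5
pos_y_3 = 4.25
pos_z_3 = 7.75
radius_3 = 2.5
pos_x_4 = 11
pos_y_4 = 3
pos_z_4 = 4.25
radius_4 = 0.75
pos_x_5 = 10.5
pos_y_5 = 5
pos_z_5 = 2.25
radius_5 = 1.25
pos_x_6 = 5.75
pos_y_6 = 3.75
pos_z_6 = 3.5
radius_6 = 2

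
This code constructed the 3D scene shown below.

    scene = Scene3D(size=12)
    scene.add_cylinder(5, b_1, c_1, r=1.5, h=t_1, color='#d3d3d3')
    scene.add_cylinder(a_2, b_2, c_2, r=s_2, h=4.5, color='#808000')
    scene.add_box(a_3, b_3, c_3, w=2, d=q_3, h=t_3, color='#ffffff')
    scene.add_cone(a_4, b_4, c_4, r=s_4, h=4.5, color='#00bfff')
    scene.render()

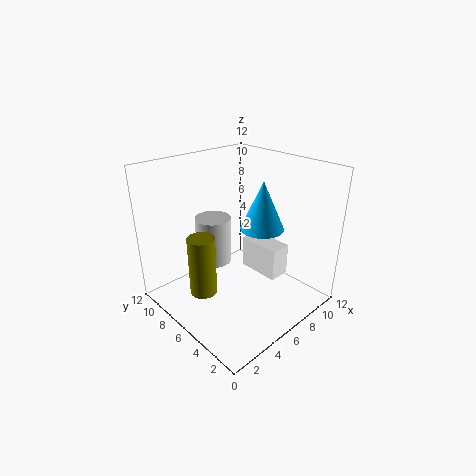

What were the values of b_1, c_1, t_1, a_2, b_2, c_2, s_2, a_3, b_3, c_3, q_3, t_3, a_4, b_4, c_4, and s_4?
b_1 = 8
c_1 = 3.5
t_1 = 4
a_2 = 1.5
b_2 = 5
c_2 = 3.5
s_2 = 1
a_3 = 9
b_3 = 4.5
c_3 = 1
q_3 = 4
t_3 = 3
a_4 = 9.5
b_4 = 6.5
c_4 = 5.5
s_4 = 2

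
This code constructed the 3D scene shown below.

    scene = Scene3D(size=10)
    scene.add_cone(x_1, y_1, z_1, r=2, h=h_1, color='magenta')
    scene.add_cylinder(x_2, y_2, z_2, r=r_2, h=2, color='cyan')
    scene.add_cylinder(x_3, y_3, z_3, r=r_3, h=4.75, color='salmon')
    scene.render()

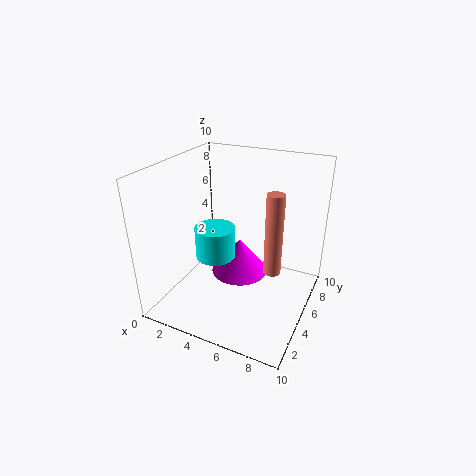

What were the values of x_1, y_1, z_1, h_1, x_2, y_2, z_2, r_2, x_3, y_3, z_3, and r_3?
x_1 = 5; y_1 = 5.25; z_1 = 2.25; h_1 = 2.5; x_2 = 4.5; y_2 = 2.75; z_2 = 4.75; r_2 = 1.25; x_3 = 8.5; y_3 = 2.25; z_3 = 5; r_3 = 0.5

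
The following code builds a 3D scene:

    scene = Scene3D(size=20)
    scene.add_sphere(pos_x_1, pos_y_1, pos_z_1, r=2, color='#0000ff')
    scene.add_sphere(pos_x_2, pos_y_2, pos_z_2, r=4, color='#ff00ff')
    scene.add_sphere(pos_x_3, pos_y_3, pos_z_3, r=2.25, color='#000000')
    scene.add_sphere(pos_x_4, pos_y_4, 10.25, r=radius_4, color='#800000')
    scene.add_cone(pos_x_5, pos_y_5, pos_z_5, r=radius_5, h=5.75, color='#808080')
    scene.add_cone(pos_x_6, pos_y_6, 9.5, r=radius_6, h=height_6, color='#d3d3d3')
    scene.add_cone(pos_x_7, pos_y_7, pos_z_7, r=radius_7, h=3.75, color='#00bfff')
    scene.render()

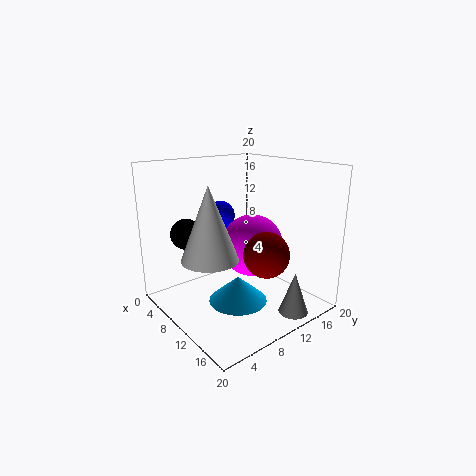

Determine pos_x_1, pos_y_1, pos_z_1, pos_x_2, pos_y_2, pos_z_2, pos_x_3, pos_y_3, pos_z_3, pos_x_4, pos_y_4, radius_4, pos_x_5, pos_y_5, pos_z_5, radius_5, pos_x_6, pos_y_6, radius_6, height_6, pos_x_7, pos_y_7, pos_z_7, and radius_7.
pos_x_1 = 7; pos_y_1 = 9.25; pos_z_1 = 12.75; pos_x_2 = 13.25; pos_y_2 = 9.75; pos_z_2 = 10; pos_x_3 = 3.5; pos_y_3 = 5.5; pos_z_3 = 9.75; pos_x_4 = 17.25; pos_y_4 = 8.5; radius_4 = 2.75; pos_x_5 = 17.5; pos_y_5 = 13.75; pos_z_5 = 0.5; radius_5 = 2; pos_x_6 = 12.75; pos_y_6 = 3.5; radius_6 = 3.5; height_6 = 9; pos_x_7 = 10; pos_y_7 = 10; pos_z_7 = 0.25; radius_7 = 4.25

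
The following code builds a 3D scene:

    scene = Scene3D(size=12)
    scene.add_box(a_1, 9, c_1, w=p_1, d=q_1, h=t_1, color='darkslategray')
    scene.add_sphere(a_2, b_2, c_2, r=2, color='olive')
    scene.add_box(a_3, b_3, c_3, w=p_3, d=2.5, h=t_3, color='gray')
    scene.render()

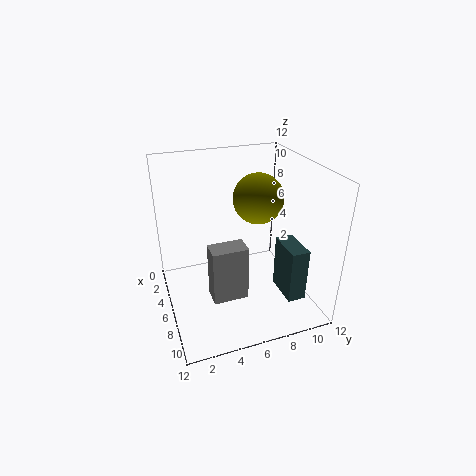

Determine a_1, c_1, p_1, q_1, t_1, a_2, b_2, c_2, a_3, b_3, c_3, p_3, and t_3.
a_1 = 7, c_1 = 1.5, p_1 = 3, q_1 = 1.5, t_1 = 4.5, a_2 = 6.5, b_2 = 7.5, c_2 = 9.5, a_3 = 9.5, b_3 = 2.5, c_3 = 4, p_3 = 1.5, t_3 = 4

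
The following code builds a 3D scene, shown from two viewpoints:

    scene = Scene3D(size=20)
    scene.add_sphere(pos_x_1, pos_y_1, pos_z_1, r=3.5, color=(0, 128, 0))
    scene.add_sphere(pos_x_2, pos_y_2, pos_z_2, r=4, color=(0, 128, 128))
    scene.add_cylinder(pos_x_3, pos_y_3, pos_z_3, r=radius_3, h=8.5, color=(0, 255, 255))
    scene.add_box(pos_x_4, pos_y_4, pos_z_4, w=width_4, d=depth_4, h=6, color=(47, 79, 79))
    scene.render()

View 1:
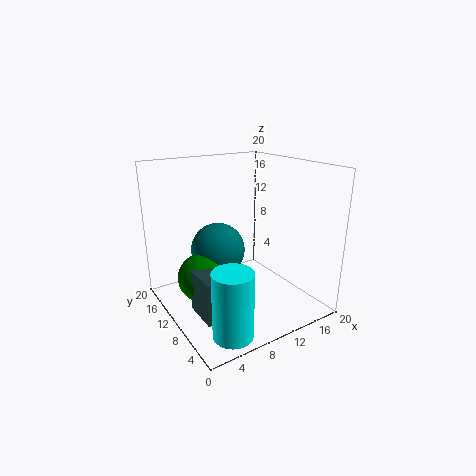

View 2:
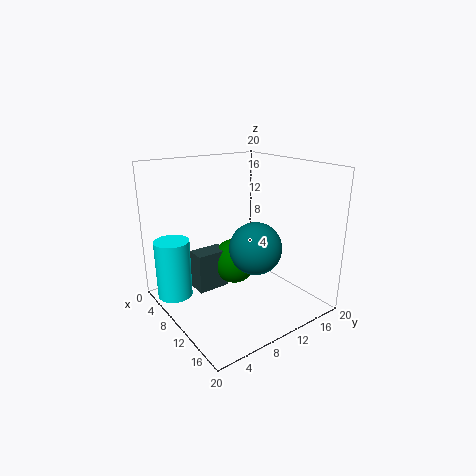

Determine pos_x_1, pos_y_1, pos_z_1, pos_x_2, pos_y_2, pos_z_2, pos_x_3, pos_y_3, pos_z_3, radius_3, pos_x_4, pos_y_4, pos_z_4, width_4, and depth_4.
pos_x_1 = 5.5; pos_y_1 = 12.5; pos_z_1 = 4; pos_x_2 = 9; pos_y_2 = 14; pos_z_2 = 7; pos_x_3 = 4.5; pos_y_3 = 2.5; pos_z_3 = 1; radius_3 = 2.5; pos_x_4 = 3; pos_y_4 = 6; pos_z_4 = 0.5; width_4 = 3; depth_4 = 5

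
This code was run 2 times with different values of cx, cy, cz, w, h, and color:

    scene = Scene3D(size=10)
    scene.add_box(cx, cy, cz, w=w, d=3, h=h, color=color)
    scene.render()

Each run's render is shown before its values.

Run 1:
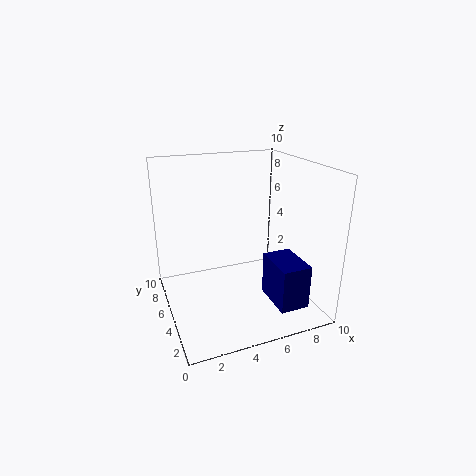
cx = 6.5
cy = 1
cz = 1
w = 2
h = 3
color = 'navy'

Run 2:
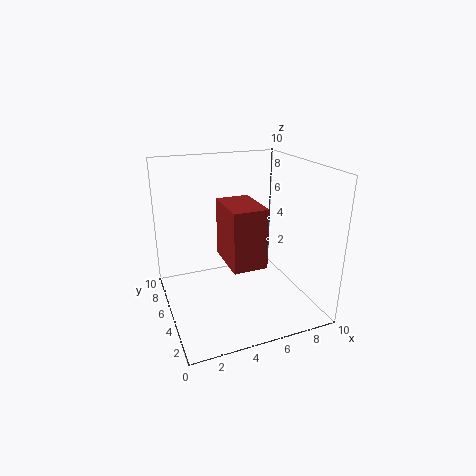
cx = 3
cy = 0.5
cz = 5
w = 2
h = 3.5
color = 'brown'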